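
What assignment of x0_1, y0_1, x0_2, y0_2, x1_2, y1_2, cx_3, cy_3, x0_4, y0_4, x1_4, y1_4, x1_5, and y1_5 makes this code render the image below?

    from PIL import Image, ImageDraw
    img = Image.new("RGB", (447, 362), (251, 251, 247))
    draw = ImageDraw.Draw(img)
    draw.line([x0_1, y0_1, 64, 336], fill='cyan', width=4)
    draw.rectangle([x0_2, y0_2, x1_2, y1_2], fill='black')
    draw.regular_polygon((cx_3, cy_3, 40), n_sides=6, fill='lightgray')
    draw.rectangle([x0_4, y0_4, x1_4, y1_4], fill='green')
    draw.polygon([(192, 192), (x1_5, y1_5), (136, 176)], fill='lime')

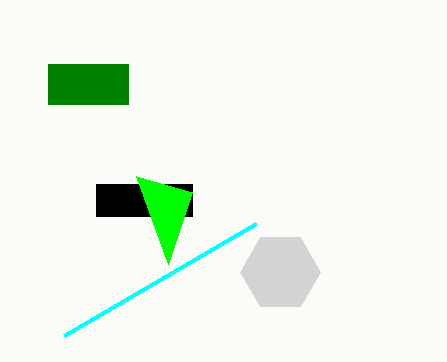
x0_1 = 256, y0_1 = 224, x0_2 = 96, y0_2 = 184, x1_2 = 192, y1_2 = 216, cx_3 = 280, cy_3 = 272, x0_4 = 48, y0_4 = 64, x1_4 = 128, y1_4 = 104, x1_5 = 168, y1_5 = 264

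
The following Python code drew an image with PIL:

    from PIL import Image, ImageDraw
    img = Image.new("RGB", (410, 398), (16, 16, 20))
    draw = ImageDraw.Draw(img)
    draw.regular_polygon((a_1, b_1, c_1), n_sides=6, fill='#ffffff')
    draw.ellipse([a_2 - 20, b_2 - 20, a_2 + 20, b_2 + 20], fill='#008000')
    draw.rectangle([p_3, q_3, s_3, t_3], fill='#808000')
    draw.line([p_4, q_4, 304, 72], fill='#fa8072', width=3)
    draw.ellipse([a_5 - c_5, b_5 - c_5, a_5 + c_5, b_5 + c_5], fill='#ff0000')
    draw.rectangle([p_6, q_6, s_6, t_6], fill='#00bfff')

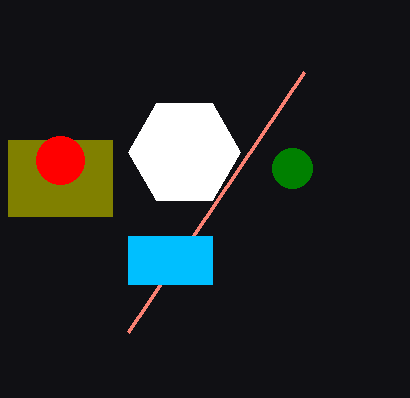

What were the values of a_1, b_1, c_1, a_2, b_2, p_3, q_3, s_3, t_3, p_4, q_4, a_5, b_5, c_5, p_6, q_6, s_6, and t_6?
a_1 = 184, b_1 = 152, c_1 = 56, a_2 = 292, b_2 = 168, p_3 = 8, q_3 = 140, s_3 = 112, t_3 = 216, p_4 = 128, q_4 = 332, a_5 = 60, b_5 = 160, c_5 = 24, p_6 = 128, q_6 = 236, s_6 = 212, t_6 = 284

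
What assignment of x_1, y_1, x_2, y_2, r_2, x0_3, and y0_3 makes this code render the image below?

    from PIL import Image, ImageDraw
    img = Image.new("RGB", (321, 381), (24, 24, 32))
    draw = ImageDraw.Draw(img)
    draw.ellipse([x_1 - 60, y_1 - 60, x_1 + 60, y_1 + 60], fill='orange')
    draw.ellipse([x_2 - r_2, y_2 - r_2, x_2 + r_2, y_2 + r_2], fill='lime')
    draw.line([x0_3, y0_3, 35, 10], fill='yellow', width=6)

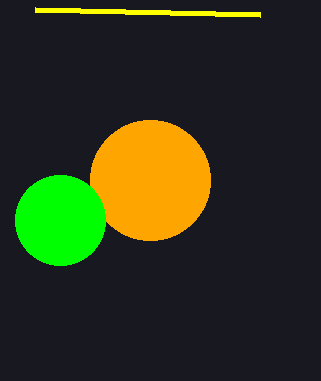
x_1 = 150
y_1 = 180
x_2 = 60
y_2 = 220
r_2 = 45
x0_3 = 260
y0_3 = 15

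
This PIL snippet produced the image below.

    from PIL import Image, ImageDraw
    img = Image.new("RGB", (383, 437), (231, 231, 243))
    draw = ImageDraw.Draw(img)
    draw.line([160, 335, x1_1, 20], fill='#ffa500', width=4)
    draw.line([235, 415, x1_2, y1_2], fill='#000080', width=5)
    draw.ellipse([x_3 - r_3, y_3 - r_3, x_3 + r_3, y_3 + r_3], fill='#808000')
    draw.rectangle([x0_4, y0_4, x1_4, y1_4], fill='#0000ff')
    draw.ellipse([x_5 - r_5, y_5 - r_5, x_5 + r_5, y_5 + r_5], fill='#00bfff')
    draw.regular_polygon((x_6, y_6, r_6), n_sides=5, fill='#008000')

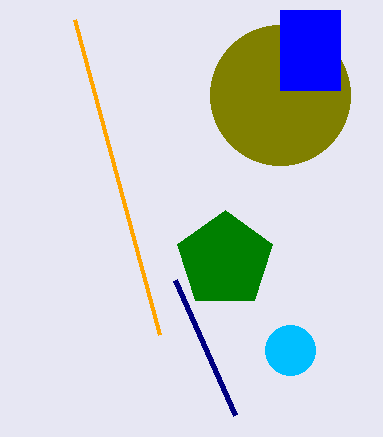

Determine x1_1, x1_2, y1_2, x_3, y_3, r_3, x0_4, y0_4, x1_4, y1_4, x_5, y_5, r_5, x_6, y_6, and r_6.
x1_1 = 75; x1_2 = 175; y1_2 = 280; x_3 = 280; y_3 = 95; r_3 = 70; x0_4 = 280; y0_4 = 10; x1_4 = 340; y1_4 = 90; x_5 = 290; y_5 = 350; r_5 = 25; x_6 = 225; y_6 = 260; r_6 = 50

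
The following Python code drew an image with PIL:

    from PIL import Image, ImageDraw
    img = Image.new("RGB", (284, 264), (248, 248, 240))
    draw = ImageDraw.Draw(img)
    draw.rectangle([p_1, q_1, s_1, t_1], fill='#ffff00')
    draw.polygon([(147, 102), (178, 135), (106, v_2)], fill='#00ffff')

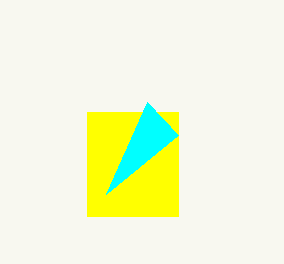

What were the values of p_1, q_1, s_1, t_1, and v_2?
p_1 = 87
q_1 = 112
s_1 = 178
t_1 = 216
v_2 = 194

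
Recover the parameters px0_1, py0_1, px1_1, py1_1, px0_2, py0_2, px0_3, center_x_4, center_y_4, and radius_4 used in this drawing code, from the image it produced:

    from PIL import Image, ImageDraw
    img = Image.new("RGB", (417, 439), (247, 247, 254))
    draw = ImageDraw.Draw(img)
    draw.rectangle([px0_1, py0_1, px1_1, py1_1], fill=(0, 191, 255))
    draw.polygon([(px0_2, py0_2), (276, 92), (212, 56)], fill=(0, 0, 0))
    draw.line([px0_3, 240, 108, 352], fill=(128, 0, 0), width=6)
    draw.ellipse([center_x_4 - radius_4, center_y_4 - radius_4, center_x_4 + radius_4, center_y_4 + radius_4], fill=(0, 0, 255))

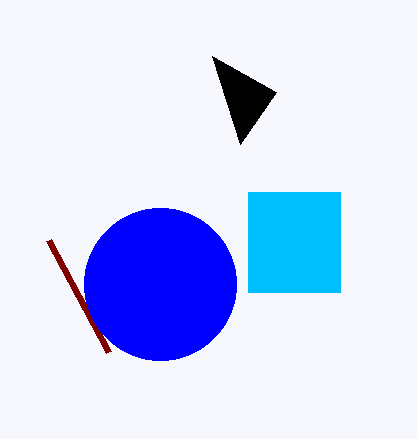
px0_1 = 248; py0_1 = 192; px1_1 = 340; py1_1 = 292; px0_2 = 240; py0_2 = 144; px0_3 = 48; center_x_4 = 160; center_y_4 = 284; radius_4 = 76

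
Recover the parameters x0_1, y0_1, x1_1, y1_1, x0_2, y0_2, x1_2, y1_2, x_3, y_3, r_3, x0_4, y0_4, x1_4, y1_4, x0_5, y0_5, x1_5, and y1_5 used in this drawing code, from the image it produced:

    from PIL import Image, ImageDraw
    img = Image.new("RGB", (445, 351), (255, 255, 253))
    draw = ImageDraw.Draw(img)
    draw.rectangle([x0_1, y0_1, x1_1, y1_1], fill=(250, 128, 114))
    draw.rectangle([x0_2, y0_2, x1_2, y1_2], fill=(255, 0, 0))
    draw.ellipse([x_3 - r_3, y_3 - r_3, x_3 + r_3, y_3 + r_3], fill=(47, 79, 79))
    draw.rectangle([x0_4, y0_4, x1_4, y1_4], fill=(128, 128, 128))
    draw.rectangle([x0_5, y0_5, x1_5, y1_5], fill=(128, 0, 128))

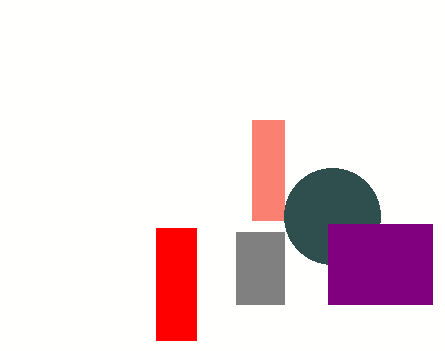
x0_1 = 252, y0_1 = 120, x1_1 = 284, y1_1 = 220, x0_2 = 156, y0_2 = 228, x1_2 = 196, y1_2 = 340, x_3 = 332, y_3 = 216, r_3 = 48, x0_4 = 236, y0_4 = 232, x1_4 = 284, y1_4 = 304, x0_5 = 328, y0_5 = 224, x1_5 = 432, y1_5 = 304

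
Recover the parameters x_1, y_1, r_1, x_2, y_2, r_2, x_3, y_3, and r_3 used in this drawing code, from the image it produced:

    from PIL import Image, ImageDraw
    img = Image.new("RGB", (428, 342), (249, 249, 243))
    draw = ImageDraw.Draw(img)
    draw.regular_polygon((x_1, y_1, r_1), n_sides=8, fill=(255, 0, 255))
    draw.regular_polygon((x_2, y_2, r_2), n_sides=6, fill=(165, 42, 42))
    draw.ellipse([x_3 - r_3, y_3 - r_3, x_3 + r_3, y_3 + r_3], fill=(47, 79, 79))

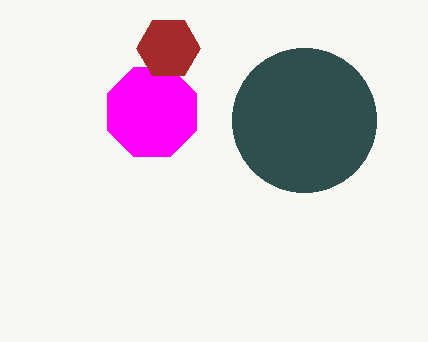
x_1 = 152
y_1 = 112
r_1 = 48
x_2 = 168
y_2 = 48
r_2 = 32
x_3 = 304
y_3 = 120
r_3 = 72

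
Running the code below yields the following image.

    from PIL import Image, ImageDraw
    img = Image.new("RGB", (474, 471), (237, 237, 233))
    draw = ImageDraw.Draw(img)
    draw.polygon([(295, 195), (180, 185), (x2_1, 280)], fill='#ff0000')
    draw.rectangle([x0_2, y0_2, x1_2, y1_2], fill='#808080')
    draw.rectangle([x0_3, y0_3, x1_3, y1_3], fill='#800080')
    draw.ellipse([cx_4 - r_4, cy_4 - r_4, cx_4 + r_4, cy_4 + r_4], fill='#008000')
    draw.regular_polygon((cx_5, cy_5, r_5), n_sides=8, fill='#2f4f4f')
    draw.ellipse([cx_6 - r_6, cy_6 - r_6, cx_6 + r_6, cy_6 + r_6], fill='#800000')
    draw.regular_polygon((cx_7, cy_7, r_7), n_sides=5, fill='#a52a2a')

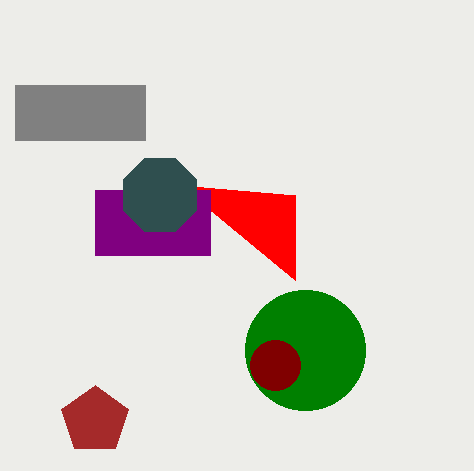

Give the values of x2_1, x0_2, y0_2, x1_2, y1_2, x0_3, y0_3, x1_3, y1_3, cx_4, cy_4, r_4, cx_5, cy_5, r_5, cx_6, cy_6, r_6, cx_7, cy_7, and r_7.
x2_1 = 295, x0_2 = 15, y0_2 = 85, x1_2 = 145, y1_2 = 140, x0_3 = 95, y0_3 = 190, x1_3 = 210, y1_3 = 255, cx_4 = 305, cy_4 = 350, r_4 = 60, cx_5 = 160, cy_5 = 195, r_5 = 40, cx_6 = 275, cy_6 = 365, r_6 = 25, cx_7 = 95, cy_7 = 420, r_7 = 35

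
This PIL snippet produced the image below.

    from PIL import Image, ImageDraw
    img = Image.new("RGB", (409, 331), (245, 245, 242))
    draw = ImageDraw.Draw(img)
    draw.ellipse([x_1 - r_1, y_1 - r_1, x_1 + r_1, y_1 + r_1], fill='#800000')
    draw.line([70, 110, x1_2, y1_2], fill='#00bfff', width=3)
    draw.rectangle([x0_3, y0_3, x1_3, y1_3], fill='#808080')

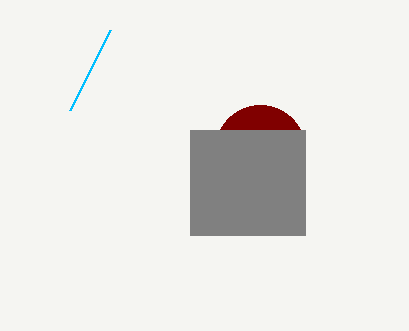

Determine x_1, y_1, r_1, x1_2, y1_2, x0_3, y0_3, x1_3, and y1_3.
x_1 = 260
y_1 = 150
r_1 = 45
x1_2 = 110
y1_2 = 30
x0_3 = 190
y0_3 = 130
x1_3 = 305
y1_3 = 235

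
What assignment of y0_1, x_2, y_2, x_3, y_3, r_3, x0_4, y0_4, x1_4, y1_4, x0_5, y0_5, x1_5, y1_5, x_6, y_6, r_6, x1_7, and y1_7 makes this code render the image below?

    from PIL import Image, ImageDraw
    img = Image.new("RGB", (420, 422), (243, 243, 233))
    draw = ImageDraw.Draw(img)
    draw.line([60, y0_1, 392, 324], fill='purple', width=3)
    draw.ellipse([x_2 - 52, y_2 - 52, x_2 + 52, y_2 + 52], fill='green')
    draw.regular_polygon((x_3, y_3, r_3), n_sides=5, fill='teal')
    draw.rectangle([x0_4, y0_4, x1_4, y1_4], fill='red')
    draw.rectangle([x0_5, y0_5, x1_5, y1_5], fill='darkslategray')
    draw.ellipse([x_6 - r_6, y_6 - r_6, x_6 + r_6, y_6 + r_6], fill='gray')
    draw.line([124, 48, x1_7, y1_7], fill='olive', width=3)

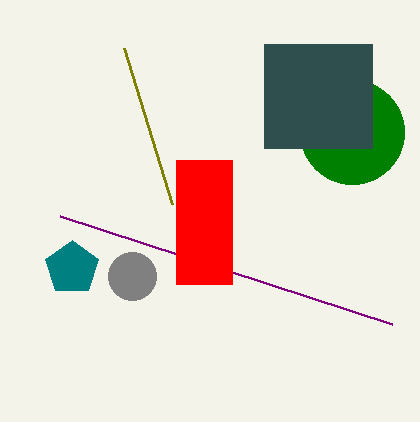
y0_1 = 216, x_2 = 352, y_2 = 132, x_3 = 72, y_3 = 268, r_3 = 28, x0_4 = 176, y0_4 = 160, x1_4 = 232, y1_4 = 284, x0_5 = 264, y0_5 = 44, x1_5 = 372, y1_5 = 148, x_6 = 132, y_6 = 276, r_6 = 24, x1_7 = 172, y1_7 = 204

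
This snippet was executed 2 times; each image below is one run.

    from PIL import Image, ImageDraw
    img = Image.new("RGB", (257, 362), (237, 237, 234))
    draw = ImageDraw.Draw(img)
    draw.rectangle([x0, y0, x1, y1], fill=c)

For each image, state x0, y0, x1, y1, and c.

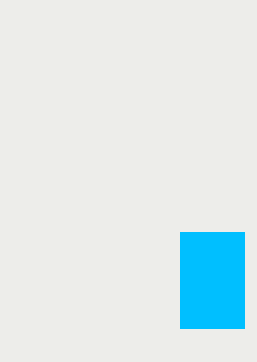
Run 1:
x0 = 180
y0 = 232
x1 = 244
y1 = 328
c = 'deepskyblue'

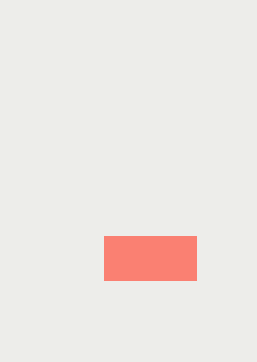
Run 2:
x0 = 104; y0 = 236; x1 = 196; y1 = 280; c = 'salmon'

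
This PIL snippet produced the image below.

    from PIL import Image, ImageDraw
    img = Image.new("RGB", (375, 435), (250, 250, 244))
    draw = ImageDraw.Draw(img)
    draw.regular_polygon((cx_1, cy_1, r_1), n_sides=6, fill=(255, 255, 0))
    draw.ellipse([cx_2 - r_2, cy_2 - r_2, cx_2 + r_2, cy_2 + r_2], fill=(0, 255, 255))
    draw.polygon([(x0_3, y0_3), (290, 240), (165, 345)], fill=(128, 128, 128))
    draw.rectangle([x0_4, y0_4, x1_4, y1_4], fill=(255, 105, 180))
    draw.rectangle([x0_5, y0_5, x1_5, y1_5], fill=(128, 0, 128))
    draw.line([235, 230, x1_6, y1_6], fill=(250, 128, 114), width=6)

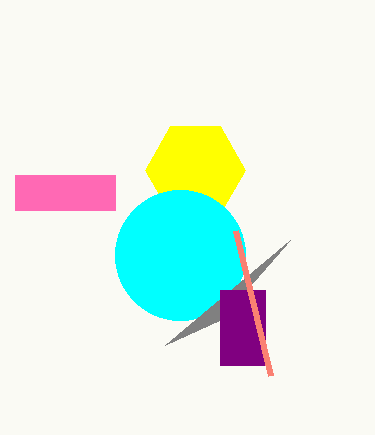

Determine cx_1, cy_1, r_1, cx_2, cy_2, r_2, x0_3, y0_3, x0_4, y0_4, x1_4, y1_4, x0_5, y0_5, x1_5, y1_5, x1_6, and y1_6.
cx_1 = 195
cy_1 = 170
r_1 = 50
cx_2 = 180
cy_2 = 255
r_2 = 65
x0_3 = 220
y0_3 = 320
x0_4 = 15
y0_4 = 175
x1_4 = 115
y1_4 = 210
x0_5 = 220
y0_5 = 290
x1_5 = 265
y1_5 = 365
x1_6 = 270
y1_6 = 375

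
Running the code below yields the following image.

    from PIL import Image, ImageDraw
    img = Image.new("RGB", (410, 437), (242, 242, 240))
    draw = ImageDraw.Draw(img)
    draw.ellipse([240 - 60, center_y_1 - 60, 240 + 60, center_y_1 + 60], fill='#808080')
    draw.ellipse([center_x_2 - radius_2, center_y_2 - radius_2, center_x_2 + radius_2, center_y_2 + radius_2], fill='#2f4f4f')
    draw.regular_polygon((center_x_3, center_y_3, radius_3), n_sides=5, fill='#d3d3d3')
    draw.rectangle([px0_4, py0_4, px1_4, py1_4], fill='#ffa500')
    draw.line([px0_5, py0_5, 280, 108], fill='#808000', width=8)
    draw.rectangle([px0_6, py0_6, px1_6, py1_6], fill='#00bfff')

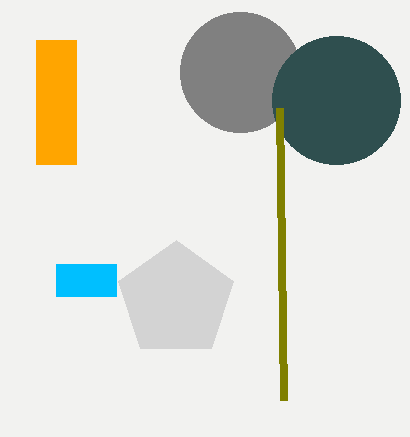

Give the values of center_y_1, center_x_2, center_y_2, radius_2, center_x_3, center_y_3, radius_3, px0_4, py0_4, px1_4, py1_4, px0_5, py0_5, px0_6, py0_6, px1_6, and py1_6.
center_y_1 = 72, center_x_2 = 336, center_y_2 = 100, radius_2 = 64, center_x_3 = 176, center_y_3 = 300, radius_3 = 60, px0_4 = 36, py0_4 = 40, px1_4 = 76, py1_4 = 164, px0_5 = 284, py0_5 = 400, px0_6 = 56, py0_6 = 264, px1_6 = 116, py1_6 = 296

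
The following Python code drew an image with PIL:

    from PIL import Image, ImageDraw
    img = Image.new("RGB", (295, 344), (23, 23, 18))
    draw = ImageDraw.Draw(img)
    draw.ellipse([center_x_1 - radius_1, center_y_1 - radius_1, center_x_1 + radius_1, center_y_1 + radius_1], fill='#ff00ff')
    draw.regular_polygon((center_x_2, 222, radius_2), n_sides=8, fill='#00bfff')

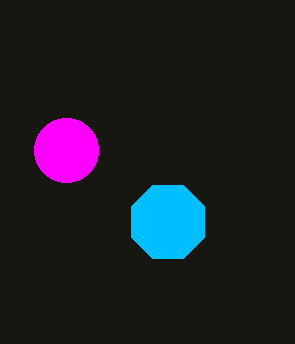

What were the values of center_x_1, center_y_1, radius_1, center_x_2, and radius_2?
center_x_1 = 66, center_y_1 = 150, radius_1 = 32, center_x_2 = 168, radius_2 = 40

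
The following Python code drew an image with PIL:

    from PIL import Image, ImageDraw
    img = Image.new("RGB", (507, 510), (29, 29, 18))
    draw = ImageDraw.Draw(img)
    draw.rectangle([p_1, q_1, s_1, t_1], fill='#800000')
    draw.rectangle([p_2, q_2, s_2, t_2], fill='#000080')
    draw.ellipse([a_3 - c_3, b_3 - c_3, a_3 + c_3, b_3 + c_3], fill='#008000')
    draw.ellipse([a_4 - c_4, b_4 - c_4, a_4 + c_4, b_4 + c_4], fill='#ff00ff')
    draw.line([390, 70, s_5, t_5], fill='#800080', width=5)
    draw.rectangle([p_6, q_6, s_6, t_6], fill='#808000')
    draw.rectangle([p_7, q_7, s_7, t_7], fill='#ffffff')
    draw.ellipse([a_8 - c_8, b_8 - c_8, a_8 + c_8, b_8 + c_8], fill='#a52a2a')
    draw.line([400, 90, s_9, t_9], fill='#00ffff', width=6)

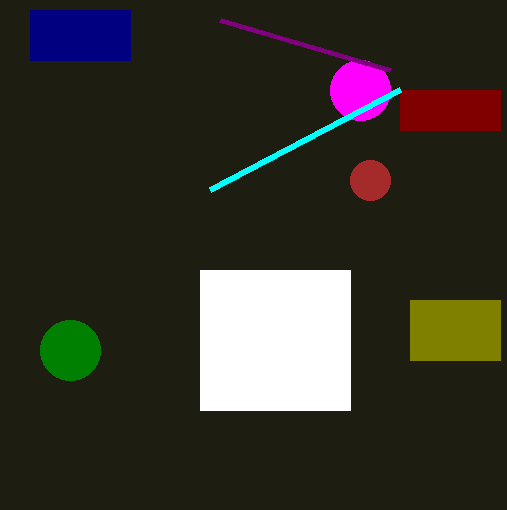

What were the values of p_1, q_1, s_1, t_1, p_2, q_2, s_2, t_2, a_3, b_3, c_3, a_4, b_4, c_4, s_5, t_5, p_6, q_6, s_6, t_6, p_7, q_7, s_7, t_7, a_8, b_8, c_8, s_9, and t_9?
p_1 = 400
q_1 = 90
s_1 = 500
t_1 = 130
p_2 = 30
q_2 = 10
s_2 = 130
t_2 = 60
a_3 = 70
b_3 = 350
c_3 = 30
a_4 = 360
b_4 = 90
c_4 = 30
s_5 = 220
t_5 = 20
p_6 = 410
q_6 = 300
s_6 = 500
t_6 = 360
p_7 = 200
q_7 = 270
s_7 = 350
t_7 = 410
a_8 = 370
b_8 = 180
c_8 = 20
s_9 = 210
t_9 = 190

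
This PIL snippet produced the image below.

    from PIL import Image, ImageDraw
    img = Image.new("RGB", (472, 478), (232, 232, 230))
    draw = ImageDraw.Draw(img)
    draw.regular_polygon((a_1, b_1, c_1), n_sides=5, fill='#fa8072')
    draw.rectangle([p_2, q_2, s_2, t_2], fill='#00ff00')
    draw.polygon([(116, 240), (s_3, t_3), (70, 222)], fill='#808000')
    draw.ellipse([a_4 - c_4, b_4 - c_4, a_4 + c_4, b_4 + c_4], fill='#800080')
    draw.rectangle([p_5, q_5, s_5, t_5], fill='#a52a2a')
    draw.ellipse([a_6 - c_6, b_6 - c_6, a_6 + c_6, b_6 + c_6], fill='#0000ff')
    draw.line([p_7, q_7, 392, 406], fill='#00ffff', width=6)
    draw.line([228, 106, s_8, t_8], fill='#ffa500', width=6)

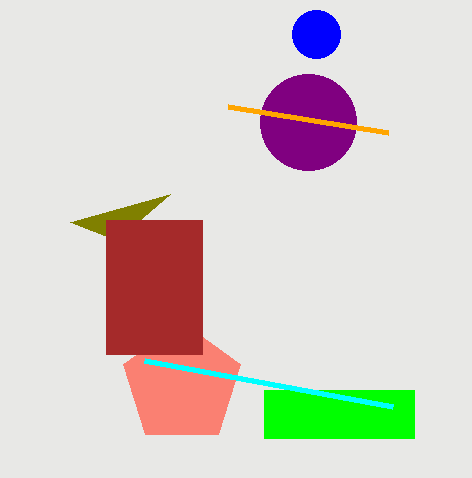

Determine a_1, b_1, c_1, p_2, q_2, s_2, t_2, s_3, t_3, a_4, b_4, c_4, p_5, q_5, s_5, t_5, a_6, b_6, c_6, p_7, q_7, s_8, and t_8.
a_1 = 182; b_1 = 384; c_1 = 62; p_2 = 264; q_2 = 390; s_2 = 414; t_2 = 438; s_3 = 170; t_3 = 194; a_4 = 308; b_4 = 122; c_4 = 48; p_5 = 106; q_5 = 220; s_5 = 202; t_5 = 354; a_6 = 316; b_6 = 34; c_6 = 24; p_7 = 144; q_7 = 360; s_8 = 388; t_8 = 132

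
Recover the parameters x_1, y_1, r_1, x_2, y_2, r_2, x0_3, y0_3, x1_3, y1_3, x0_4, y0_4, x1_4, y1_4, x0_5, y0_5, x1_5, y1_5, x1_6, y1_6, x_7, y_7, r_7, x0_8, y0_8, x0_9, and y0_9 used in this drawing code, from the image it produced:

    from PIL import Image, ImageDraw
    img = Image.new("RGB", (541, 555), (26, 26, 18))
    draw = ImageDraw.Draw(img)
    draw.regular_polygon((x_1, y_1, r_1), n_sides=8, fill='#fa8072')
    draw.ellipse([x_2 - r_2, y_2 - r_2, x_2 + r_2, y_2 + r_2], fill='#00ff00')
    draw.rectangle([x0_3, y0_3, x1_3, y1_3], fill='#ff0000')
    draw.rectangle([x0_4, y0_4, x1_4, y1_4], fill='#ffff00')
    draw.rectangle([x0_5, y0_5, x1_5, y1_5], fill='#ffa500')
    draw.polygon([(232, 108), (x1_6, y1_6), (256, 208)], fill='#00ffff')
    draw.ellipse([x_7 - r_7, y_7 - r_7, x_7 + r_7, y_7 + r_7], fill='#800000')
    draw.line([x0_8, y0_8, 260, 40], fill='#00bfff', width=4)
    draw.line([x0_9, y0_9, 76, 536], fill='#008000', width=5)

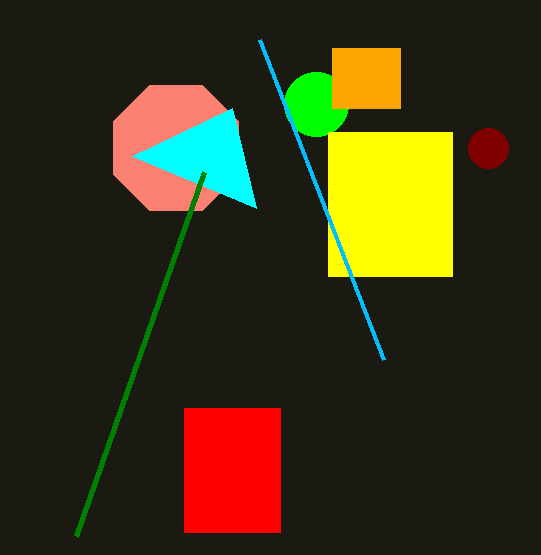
x_1 = 176, y_1 = 148, r_1 = 68, x_2 = 316, y_2 = 104, r_2 = 32, x0_3 = 184, y0_3 = 408, x1_3 = 280, y1_3 = 532, x0_4 = 328, y0_4 = 132, x1_4 = 452, y1_4 = 276, x0_5 = 332, y0_5 = 48, x1_5 = 400, y1_5 = 108, x1_6 = 132, y1_6 = 156, x_7 = 488, y_7 = 148, r_7 = 20, x0_8 = 384, y0_8 = 360, x0_9 = 204, y0_9 = 172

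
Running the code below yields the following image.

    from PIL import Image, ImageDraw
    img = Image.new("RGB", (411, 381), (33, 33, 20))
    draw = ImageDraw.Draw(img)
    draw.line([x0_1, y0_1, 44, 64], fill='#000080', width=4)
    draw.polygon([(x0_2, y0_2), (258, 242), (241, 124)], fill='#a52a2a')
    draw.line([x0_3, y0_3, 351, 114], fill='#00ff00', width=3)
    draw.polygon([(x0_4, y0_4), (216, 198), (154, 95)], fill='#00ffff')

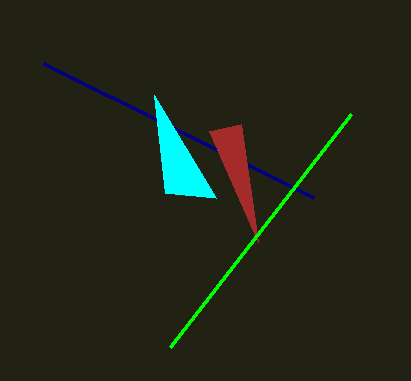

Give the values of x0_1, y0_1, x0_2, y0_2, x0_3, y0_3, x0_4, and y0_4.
x0_1 = 314
y0_1 = 198
x0_2 = 209
y0_2 = 131
x0_3 = 170
y0_3 = 347
x0_4 = 165
y0_4 = 193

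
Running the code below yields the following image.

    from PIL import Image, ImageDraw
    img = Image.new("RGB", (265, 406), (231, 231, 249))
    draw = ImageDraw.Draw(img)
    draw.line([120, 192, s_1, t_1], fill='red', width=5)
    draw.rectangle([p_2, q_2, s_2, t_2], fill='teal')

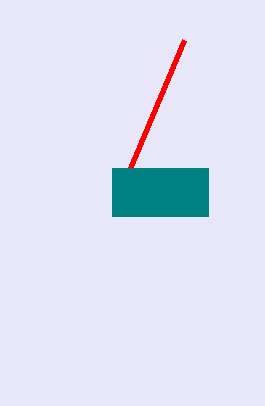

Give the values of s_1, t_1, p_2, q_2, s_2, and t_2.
s_1 = 184, t_1 = 40, p_2 = 112, q_2 = 168, s_2 = 208, t_2 = 216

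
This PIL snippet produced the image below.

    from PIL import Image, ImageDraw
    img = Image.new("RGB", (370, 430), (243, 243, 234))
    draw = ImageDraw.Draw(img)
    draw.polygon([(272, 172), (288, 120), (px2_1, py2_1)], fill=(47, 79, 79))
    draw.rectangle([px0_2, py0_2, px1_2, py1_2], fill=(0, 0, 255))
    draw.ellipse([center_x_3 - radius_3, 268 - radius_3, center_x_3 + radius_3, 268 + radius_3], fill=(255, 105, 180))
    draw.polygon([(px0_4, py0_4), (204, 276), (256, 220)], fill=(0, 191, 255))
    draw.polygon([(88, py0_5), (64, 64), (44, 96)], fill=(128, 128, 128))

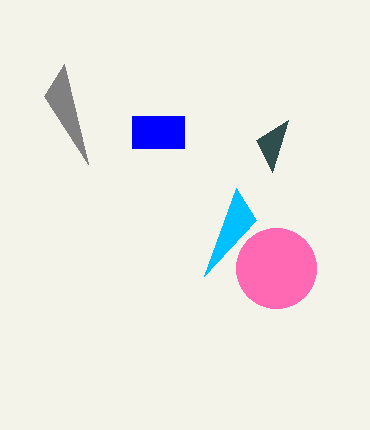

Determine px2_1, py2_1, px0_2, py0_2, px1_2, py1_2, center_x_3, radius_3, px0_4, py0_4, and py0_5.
px2_1 = 256
py2_1 = 140
px0_2 = 132
py0_2 = 116
px1_2 = 184
py1_2 = 148
center_x_3 = 276
radius_3 = 40
px0_4 = 236
py0_4 = 188
py0_5 = 164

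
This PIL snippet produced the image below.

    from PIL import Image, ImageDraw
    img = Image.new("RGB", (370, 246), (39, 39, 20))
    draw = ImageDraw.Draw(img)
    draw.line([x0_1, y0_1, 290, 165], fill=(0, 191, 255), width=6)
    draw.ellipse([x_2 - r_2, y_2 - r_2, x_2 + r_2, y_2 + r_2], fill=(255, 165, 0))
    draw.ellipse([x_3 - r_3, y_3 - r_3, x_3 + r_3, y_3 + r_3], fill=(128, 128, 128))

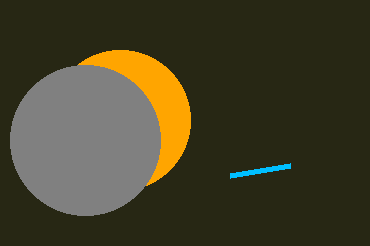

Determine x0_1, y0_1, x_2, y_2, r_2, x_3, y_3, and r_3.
x0_1 = 230
y0_1 = 175
x_2 = 120
y_2 = 120
r_2 = 70
x_3 = 85
y_3 = 140
r_3 = 75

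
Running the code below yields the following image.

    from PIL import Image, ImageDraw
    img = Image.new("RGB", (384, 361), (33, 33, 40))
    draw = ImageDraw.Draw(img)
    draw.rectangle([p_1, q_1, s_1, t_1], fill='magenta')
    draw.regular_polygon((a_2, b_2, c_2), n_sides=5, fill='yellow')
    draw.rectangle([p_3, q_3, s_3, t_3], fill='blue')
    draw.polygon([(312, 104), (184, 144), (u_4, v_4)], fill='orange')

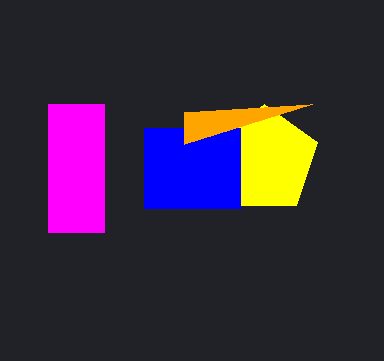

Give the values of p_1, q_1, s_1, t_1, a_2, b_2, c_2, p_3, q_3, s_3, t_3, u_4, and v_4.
p_1 = 48; q_1 = 104; s_1 = 104; t_1 = 232; a_2 = 264; b_2 = 160; c_2 = 56; p_3 = 144; q_3 = 128; s_3 = 240; t_3 = 208; u_4 = 184; v_4 = 112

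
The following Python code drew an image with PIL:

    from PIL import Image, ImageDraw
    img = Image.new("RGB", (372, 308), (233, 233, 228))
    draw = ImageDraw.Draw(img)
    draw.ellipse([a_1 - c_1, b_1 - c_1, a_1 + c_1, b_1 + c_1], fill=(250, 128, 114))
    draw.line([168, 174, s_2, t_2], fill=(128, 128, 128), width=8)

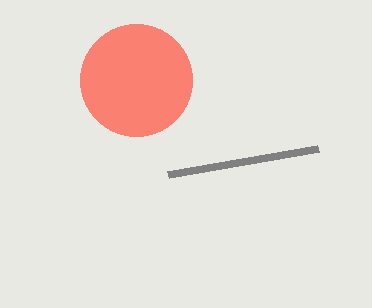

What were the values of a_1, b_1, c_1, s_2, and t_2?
a_1 = 136
b_1 = 80
c_1 = 56
s_2 = 318
t_2 = 148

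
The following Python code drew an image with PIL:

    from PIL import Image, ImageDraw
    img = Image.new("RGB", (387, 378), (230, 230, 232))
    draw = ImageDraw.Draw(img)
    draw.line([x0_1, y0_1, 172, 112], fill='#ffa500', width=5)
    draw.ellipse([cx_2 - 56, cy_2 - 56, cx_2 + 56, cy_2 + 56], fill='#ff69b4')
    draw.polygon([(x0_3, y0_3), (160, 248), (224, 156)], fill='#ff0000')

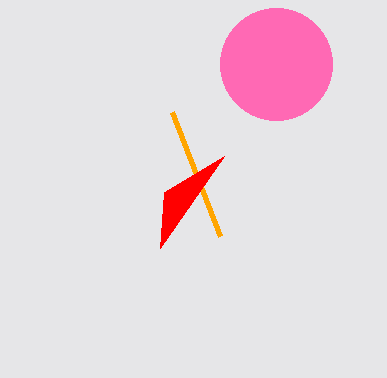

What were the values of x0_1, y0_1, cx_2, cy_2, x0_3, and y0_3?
x0_1 = 220
y0_1 = 236
cx_2 = 276
cy_2 = 64
x0_3 = 164
y0_3 = 192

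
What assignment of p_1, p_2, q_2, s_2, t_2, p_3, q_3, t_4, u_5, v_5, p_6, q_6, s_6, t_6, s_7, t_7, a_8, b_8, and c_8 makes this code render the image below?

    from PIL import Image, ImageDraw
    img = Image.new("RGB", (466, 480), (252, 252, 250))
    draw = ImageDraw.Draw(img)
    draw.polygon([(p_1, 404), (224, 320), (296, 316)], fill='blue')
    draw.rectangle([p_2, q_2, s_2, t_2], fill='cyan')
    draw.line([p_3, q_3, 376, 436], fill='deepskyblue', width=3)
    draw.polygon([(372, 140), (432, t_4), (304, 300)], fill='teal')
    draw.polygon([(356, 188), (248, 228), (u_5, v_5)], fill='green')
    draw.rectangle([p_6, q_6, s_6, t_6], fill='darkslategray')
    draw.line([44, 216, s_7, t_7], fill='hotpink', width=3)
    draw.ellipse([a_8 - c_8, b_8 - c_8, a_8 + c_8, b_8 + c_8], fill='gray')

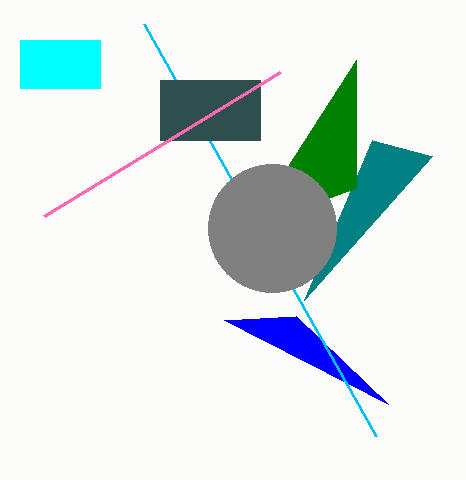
p_1 = 388; p_2 = 20; q_2 = 40; s_2 = 100; t_2 = 88; p_3 = 144; q_3 = 24; t_4 = 156; u_5 = 356; v_5 = 60; p_6 = 160; q_6 = 80; s_6 = 260; t_6 = 140; s_7 = 280; t_7 = 72; a_8 = 272; b_8 = 228; c_8 = 64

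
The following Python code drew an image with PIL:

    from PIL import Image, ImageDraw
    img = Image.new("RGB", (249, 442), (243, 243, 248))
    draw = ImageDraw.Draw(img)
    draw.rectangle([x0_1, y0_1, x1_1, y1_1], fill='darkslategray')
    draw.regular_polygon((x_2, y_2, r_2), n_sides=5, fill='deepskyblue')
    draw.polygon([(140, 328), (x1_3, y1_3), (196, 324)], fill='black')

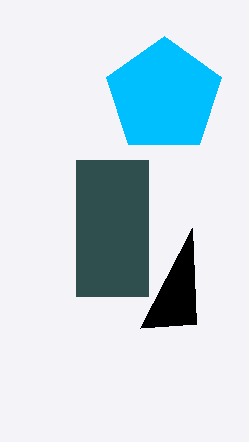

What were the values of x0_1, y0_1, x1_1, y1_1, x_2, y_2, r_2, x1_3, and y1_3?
x0_1 = 76, y0_1 = 160, x1_1 = 148, y1_1 = 296, x_2 = 164, y_2 = 96, r_2 = 60, x1_3 = 192, y1_3 = 228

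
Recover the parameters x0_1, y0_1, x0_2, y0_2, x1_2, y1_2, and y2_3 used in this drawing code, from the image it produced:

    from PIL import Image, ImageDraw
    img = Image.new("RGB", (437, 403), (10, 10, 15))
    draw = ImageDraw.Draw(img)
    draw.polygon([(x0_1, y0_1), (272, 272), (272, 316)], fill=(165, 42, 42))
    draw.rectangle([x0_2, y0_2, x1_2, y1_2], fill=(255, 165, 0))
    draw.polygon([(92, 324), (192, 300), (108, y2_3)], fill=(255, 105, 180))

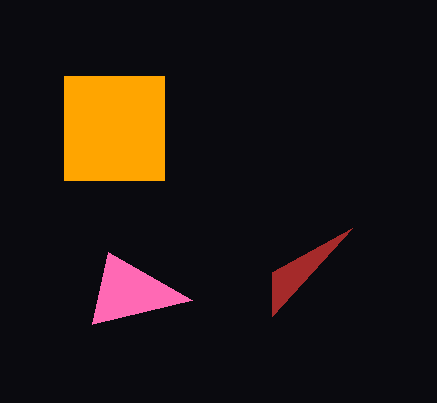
x0_1 = 352; y0_1 = 228; x0_2 = 64; y0_2 = 76; x1_2 = 164; y1_2 = 180; y2_3 = 252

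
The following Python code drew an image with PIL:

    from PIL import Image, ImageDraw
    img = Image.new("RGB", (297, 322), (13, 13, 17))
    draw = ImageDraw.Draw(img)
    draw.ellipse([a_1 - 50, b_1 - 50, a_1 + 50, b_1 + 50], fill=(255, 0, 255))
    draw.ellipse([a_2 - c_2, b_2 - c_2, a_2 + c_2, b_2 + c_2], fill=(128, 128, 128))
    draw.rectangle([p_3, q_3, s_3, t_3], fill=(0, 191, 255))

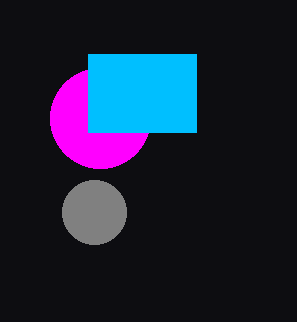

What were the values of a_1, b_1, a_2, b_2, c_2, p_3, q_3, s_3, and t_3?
a_1 = 100
b_1 = 118
a_2 = 94
b_2 = 212
c_2 = 32
p_3 = 88
q_3 = 54
s_3 = 196
t_3 = 132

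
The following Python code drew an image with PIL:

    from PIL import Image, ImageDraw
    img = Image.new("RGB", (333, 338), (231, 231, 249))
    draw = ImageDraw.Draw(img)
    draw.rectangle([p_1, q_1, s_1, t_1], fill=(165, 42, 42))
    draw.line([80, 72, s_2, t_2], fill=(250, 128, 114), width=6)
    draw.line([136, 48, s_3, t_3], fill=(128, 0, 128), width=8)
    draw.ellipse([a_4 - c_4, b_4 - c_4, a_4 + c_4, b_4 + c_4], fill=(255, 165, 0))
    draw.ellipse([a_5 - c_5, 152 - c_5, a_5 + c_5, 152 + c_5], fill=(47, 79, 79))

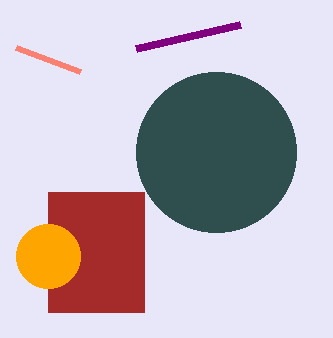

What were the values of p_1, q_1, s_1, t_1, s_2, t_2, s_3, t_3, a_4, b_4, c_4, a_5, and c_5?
p_1 = 48, q_1 = 192, s_1 = 144, t_1 = 312, s_2 = 16, t_2 = 48, s_3 = 240, t_3 = 24, a_4 = 48, b_4 = 256, c_4 = 32, a_5 = 216, c_5 = 80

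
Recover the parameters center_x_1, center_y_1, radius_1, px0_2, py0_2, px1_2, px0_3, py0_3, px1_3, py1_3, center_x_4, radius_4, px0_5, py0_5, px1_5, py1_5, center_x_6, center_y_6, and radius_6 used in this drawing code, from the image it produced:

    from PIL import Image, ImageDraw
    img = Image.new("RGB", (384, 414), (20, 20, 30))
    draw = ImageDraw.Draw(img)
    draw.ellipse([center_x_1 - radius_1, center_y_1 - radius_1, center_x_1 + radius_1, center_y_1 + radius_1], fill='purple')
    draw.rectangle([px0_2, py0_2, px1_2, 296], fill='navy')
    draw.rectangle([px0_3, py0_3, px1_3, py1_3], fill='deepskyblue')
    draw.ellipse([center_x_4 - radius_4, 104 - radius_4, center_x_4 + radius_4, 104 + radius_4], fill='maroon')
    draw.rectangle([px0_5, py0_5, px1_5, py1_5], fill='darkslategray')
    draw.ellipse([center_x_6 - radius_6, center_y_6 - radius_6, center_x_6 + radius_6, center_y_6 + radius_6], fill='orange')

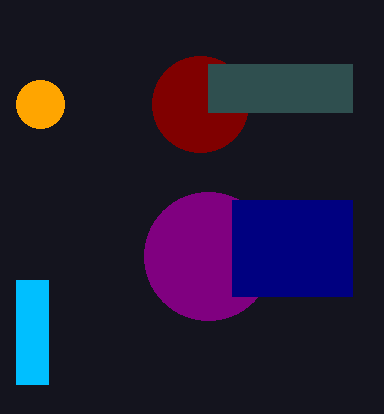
center_x_1 = 208; center_y_1 = 256; radius_1 = 64; px0_2 = 232; py0_2 = 200; px1_2 = 352; px0_3 = 16; py0_3 = 280; px1_3 = 48; py1_3 = 384; center_x_4 = 200; radius_4 = 48; px0_5 = 208; py0_5 = 64; px1_5 = 352; py1_5 = 112; center_x_6 = 40; center_y_6 = 104; radius_6 = 24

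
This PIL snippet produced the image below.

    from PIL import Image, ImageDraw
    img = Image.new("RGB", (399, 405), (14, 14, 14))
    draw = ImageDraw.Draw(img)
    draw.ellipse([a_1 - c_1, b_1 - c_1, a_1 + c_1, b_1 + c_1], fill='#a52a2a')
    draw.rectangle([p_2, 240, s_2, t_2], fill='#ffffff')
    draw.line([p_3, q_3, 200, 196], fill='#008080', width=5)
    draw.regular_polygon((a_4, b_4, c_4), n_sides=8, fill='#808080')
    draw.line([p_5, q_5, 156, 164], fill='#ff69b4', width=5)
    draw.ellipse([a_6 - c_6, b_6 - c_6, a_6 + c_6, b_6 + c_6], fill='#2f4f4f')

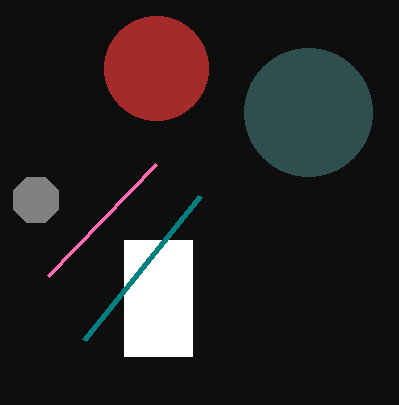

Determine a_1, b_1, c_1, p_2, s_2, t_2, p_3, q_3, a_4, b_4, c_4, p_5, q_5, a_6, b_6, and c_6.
a_1 = 156; b_1 = 68; c_1 = 52; p_2 = 124; s_2 = 192; t_2 = 356; p_3 = 84; q_3 = 340; a_4 = 36; b_4 = 200; c_4 = 24; p_5 = 48; q_5 = 276; a_6 = 308; b_6 = 112; c_6 = 64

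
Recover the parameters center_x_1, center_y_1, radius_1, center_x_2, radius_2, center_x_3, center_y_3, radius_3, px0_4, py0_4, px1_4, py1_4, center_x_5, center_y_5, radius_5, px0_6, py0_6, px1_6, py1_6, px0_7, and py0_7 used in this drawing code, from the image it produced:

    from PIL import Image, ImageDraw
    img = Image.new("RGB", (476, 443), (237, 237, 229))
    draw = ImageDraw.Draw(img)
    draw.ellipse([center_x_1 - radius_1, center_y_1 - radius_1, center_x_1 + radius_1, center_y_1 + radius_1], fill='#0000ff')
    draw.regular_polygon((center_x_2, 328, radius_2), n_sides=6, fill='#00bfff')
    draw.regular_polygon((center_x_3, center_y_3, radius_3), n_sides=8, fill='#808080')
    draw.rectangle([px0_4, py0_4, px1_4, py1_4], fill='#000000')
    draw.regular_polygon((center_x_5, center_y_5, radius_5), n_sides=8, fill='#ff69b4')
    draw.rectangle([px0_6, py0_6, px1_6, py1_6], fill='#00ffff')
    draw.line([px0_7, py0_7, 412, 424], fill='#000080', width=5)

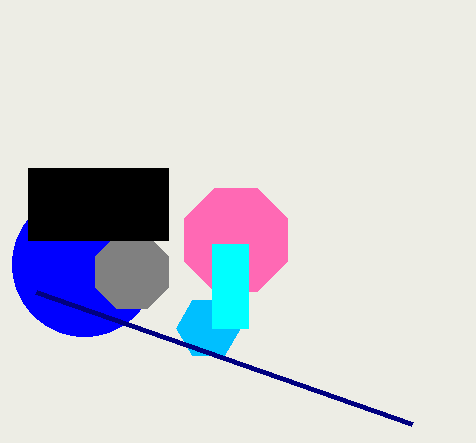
center_x_1 = 84; center_y_1 = 264; radius_1 = 72; center_x_2 = 208; radius_2 = 32; center_x_3 = 132; center_y_3 = 272; radius_3 = 40; px0_4 = 28; py0_4 = 168; px1_4 = 168; py1_4 = 240; center_x_5 = 236; center_y_5 = 240; radius_5 = 56; px0_6 = 212; py0_6 = 244; px1_6 = 248; py1_6 = 328; px0_7 = 36; py0_7 = 292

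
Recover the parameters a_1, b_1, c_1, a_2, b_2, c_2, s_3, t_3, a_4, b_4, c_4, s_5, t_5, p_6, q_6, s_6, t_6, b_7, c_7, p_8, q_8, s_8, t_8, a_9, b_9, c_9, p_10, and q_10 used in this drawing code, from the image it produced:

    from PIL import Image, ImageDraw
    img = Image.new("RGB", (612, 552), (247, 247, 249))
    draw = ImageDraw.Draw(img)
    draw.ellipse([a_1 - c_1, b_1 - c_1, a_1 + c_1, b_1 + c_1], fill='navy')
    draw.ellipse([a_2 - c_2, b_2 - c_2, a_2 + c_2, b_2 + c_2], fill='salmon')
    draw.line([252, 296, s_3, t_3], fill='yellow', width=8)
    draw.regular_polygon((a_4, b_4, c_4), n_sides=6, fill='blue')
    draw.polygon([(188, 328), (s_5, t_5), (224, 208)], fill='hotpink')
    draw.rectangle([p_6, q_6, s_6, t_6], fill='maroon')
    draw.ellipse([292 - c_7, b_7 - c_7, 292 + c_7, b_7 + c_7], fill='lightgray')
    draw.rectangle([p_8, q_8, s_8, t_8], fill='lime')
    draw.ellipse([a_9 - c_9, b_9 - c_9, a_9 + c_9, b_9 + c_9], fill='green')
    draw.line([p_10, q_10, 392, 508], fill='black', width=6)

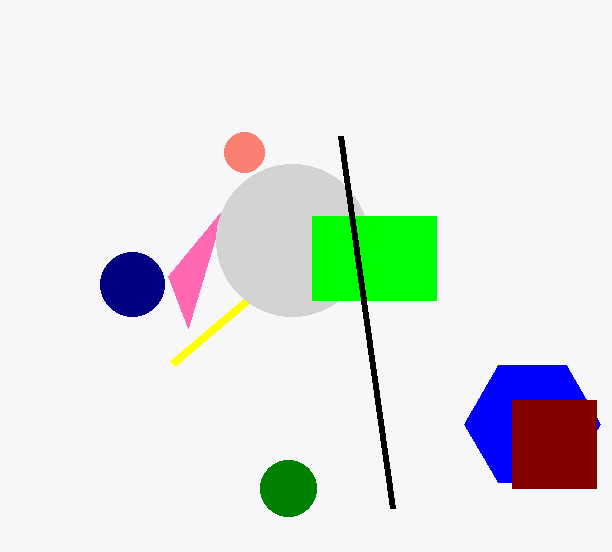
a_1 = 132, b_1 = 284, c_1 = 32, a_2 = 244, b_2 = 152, c_2 = 20, s_3 = 172, t_3 = 364, a_4 = 532, b_4 = 424, c_4 = 68, s_5 = 168, t_5 = 276, p_6 = 512, q_6 = 400, s_6 = 596, t_6 = 488, b_7 = 240, c_7 = 76, p_8 = 312, q_8 = 216, s_8 = 436, t_8 = 300, a_9 = 288, b_9 = 488, c_9 = 28, p_10 = 340, q_10 = 136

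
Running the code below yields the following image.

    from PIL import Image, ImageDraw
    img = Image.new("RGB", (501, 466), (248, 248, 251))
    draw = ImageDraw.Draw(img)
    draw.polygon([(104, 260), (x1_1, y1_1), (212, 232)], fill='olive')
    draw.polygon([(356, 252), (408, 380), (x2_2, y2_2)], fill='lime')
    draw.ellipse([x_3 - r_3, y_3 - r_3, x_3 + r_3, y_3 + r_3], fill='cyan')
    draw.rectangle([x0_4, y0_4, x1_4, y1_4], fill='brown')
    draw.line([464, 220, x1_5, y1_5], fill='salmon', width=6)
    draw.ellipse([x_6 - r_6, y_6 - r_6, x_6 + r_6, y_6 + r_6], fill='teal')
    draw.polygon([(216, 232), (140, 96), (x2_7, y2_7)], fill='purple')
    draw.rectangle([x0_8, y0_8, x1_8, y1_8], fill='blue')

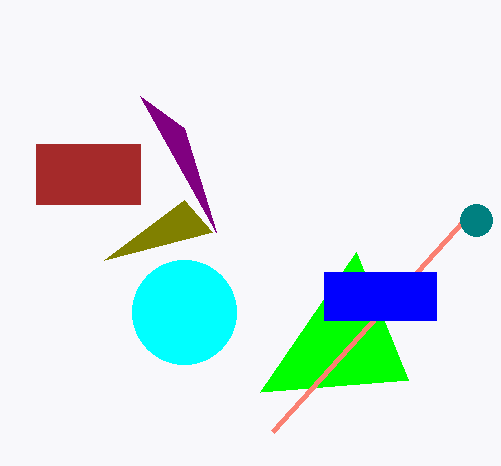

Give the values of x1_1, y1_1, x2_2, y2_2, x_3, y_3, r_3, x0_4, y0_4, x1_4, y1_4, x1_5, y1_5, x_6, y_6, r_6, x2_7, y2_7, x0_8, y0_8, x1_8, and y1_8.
x1_1 = 184, y1_1 = 200, x2_2 = 260, y2_2 = 392, x_3 = 184, y_3 = 312, r_3 = 52, x0_4 = 36, y0_4 = 144, x1_4 = 140, y1_4 = 204, x1_5 = 272, y1_5 = 432, x_6 = 476, y_6 = 220, r_6 = 16, x2_7 = 184, y2_7 = 128, x0_8 = 324, y0_8 = 272, x1_8 = 436, y1_8 = 320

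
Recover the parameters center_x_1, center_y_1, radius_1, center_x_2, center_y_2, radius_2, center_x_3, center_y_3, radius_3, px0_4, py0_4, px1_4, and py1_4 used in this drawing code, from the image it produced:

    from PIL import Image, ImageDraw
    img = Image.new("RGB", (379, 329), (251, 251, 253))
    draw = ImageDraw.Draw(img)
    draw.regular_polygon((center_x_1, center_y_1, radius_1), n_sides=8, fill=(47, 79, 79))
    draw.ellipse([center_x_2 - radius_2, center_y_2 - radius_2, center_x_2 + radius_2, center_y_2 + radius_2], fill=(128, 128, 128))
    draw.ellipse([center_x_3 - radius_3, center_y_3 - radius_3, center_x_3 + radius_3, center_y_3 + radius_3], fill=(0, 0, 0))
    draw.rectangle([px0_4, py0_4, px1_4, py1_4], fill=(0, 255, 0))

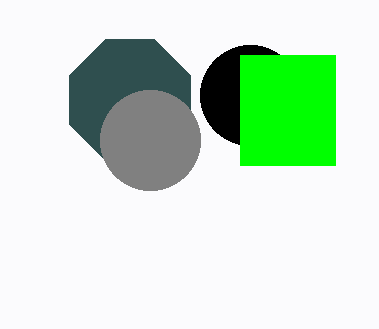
center_x_1 = 130
center_y_1 = 100
radius_1 = 65
center_x_2 = 150
center_y_2 = 140
radius_2 = 50
center_x_3 = 250
center_y_3 = 95
radius_3 = 50
px0_4 = 240
py0_4 = 55
px1_4 = 335
py1_4 = 165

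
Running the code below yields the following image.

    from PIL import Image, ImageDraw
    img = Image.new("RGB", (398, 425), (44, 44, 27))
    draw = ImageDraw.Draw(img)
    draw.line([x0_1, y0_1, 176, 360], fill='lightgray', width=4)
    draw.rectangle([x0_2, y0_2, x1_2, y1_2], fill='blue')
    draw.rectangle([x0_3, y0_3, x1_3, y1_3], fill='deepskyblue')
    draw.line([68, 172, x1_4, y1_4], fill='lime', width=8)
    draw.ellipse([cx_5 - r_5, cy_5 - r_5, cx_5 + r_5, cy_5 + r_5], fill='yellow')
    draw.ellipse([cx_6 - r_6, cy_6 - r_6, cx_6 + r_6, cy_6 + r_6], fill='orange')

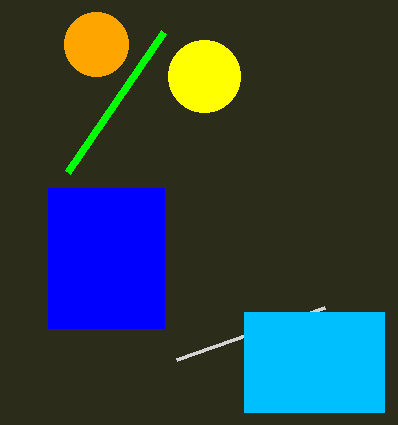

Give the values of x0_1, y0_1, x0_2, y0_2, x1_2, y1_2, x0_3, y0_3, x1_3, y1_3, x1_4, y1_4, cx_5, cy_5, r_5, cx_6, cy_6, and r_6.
x0_1 = 324
y0_1 = 308
x0_2 = 48
y0_2 = 188
x1_2 = 164
y1_2 = 328
x0_3 = 244
y0_3 = 312
x1_3 = 384
y1_3 = 412
x1_4 = 164
y1_4 = 32
cx_5 = 204
cy_5 = 76
r_5 = 36
cx_6 = 96
cy_6 = 44
r_6 = 32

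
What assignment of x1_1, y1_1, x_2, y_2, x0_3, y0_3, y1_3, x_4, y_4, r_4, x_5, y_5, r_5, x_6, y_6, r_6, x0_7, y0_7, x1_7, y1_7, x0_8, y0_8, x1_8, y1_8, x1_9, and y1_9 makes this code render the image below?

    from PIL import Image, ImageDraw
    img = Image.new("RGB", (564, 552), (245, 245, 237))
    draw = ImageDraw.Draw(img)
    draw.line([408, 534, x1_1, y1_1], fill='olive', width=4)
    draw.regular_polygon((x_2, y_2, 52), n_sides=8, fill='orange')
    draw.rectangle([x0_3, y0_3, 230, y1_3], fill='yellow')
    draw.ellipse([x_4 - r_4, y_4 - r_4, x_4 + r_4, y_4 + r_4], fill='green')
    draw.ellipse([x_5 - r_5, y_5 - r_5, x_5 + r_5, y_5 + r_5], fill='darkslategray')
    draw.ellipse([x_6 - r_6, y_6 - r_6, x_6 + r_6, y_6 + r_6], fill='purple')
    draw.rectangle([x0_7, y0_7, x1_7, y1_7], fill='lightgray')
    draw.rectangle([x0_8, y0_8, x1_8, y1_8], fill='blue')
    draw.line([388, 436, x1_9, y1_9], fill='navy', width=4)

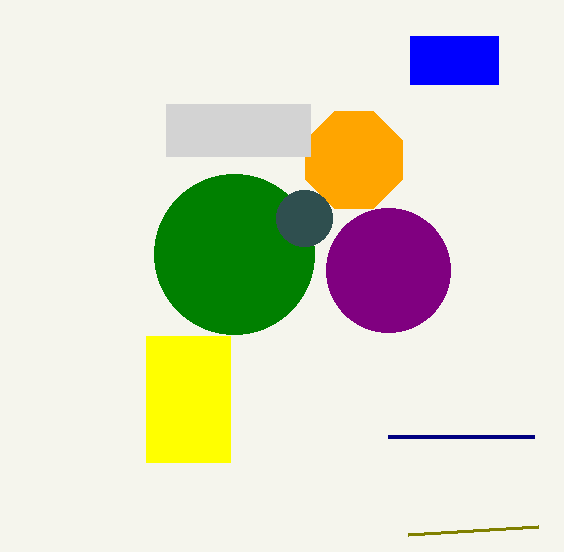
x1_1 = 538
y1_1 = 526
x_2 = 354
y_2 = 160
x0_3 = 146
y0_3 = 336
y1_3 = 462
x_4 = 234
y_4 = 254
r_4 = 80
x_5 = 304
y_5 = 218
r_5 = 28
x_6 = 388
y_6 = 270
r_6 = 62
x0_7 = 166
y0_7 = 104
x1_7 = 310
y1_7 = 156
x0_8 = 410
y0_8 = 36
x1_8 = 498
y1_8 = 84
x1_9 = 534
y1_9 = 436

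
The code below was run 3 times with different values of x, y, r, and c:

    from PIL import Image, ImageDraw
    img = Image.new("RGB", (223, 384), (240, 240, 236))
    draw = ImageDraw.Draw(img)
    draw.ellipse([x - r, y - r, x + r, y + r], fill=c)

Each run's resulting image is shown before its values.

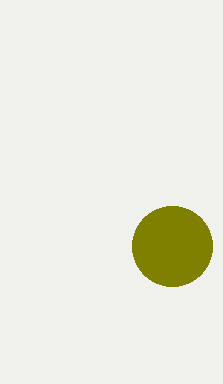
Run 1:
x = 172, y = 246, r = 40, c = 'olive'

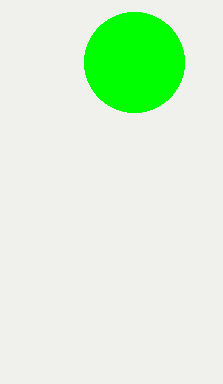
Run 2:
x = 134, y = 62, r = 50, c = 'lime'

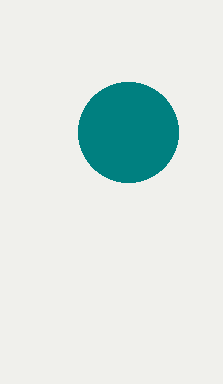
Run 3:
x = 128; y = 132; r = 50; c = 'teal'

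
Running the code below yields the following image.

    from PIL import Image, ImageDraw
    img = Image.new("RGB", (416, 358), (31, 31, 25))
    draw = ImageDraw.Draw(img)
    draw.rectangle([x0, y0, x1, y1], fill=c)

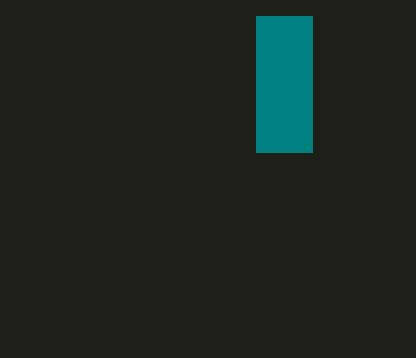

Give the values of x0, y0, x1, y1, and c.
x0 = 256
y0 = 16
x1 = 312
y1 = 152
c = 'teal'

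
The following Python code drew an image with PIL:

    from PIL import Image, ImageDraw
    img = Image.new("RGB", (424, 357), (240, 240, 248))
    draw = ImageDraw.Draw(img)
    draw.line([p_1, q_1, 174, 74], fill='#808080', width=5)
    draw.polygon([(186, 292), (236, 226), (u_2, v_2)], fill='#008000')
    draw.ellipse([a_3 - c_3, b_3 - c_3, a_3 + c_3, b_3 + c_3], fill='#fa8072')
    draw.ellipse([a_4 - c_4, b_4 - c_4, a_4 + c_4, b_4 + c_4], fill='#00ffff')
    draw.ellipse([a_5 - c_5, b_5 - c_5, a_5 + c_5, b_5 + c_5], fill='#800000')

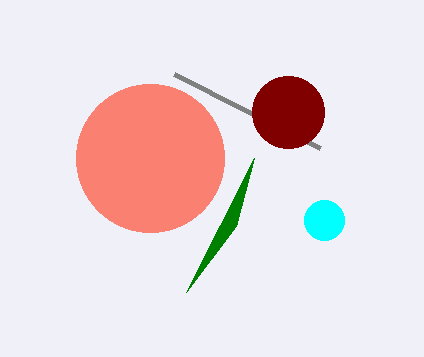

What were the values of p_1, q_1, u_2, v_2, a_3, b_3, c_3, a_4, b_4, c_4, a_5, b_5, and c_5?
p_1 = 320; q_1 = 148; u_2 = 254; v_2 = 158; a_3 = 150; b_3 = 158; c_3 = 74; a_4 = 324; b_4 = 220; c_4 = 20; a_5 = 288; b_5 = 112; c_5 = 36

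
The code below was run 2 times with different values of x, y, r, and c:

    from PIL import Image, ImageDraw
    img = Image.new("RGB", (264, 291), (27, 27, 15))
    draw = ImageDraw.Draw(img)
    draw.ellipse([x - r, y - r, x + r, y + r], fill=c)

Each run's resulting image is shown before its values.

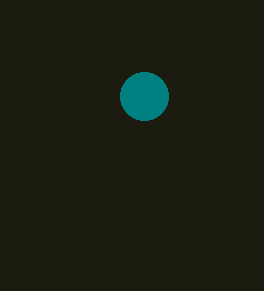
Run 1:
x = 144; y = 96; r = 24; c = 'teal'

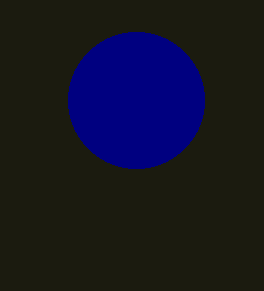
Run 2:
x = 136
y = 100
r = 68
c = 'navy'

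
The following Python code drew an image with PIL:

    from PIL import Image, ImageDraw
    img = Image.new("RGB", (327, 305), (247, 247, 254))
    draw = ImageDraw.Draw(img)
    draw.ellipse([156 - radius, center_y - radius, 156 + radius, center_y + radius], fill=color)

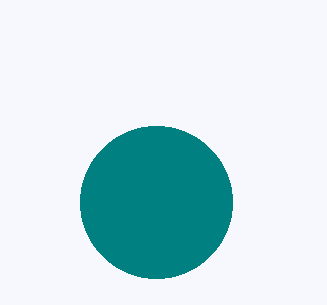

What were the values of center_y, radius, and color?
center_y = 202; radius = 76; color = 'teal'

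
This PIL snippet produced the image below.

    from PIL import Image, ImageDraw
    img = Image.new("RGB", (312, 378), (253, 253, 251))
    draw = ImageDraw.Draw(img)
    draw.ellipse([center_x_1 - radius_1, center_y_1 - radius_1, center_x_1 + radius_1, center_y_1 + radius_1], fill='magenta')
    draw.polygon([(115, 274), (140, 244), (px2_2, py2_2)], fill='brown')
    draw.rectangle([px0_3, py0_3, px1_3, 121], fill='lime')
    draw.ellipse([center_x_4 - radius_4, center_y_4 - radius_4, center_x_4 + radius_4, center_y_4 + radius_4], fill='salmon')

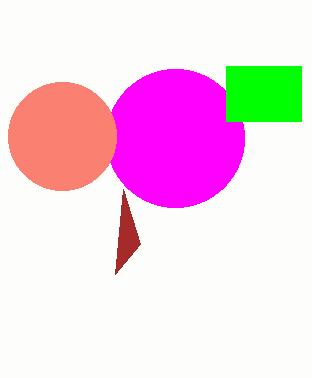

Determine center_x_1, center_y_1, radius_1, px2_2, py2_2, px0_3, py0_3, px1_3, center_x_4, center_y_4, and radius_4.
center_x_1 = 175; center_y_1 = 138; radius_1 = 69; px2_2 = 123; py2_2 = 189; px0_3 = 226; py0_3 = 66; px1_3 = 301; center_x_4 = 62; center_y_4 = 136; radius_4 = 54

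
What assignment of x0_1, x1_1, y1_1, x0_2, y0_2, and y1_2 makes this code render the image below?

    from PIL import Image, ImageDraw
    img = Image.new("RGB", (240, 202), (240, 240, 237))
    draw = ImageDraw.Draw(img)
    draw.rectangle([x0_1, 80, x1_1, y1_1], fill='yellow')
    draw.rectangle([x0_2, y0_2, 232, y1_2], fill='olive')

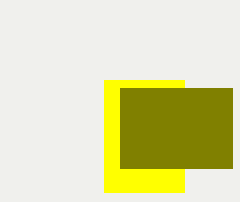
x0_1 = 104, x1_1 = 184, y1_1 = 192, x0_2 = 120, y0_2 = 88, y1_2 = 168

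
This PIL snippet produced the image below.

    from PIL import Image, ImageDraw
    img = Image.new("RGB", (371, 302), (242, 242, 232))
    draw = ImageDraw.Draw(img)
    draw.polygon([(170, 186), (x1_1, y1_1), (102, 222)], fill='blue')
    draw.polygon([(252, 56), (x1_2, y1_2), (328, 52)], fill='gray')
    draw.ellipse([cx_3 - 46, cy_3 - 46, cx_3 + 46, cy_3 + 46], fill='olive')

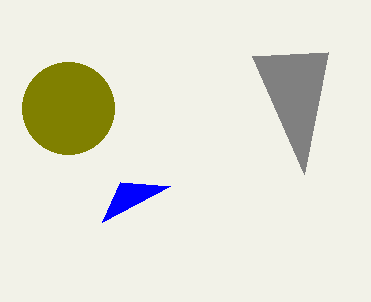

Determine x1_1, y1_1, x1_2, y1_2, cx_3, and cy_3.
x1_1 = 120, y1_1 = 182, x1_2 = 304, y1_2 = 174, cx_3 = 68, cy_3 = 108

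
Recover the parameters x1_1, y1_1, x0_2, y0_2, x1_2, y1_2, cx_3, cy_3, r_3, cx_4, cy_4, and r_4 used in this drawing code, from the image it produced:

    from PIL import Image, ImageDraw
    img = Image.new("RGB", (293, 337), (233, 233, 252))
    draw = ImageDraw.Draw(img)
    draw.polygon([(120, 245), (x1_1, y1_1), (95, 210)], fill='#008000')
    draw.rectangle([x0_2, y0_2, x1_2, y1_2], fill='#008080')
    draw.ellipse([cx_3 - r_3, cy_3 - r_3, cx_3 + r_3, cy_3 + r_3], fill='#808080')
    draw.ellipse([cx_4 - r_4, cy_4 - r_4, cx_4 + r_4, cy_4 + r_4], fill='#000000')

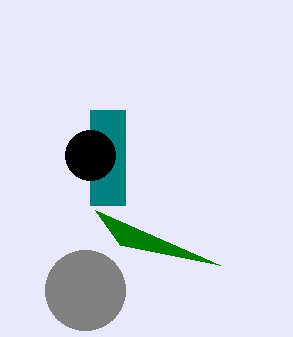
x1_1 = 220, y1_1 = 265, x0_2 = 90, y0_2 = 110, x1_2 = 125, y1_2 = 205, cx_3 = 85, cy_3 = 290, r_3 = 40, cx_4 = 90, cy_4 = 155, r_4 = 25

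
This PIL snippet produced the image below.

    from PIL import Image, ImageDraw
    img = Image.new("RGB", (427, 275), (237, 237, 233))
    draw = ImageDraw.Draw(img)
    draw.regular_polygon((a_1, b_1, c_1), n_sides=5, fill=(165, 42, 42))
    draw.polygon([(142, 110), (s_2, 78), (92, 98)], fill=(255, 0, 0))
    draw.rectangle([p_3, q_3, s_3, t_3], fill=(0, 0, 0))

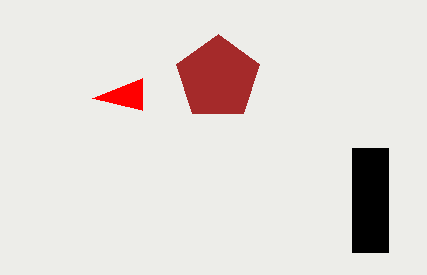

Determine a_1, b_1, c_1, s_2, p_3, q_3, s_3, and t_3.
a_1 = 218
b_1 = 78
c_1 = 44
s_2 = 142
p_3 = 352
q_3 = 148
s_3 = 388
t_3 = 252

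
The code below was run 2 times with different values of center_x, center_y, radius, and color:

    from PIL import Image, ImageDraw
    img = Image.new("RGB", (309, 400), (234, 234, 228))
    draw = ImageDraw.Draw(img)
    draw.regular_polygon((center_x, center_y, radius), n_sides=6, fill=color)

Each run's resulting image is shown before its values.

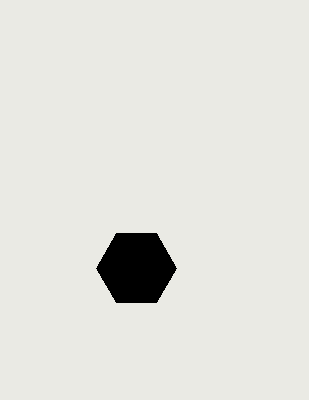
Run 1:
center_x = 136
center_y = 268
radius = 40
color = 'black'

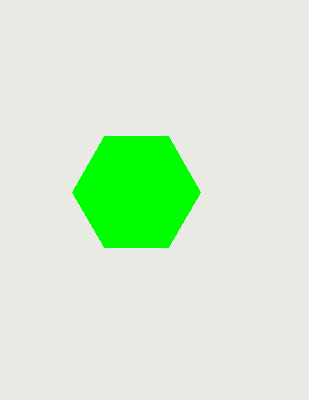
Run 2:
center_x = 136; center_y = 192; radius = 64; color = 'lime'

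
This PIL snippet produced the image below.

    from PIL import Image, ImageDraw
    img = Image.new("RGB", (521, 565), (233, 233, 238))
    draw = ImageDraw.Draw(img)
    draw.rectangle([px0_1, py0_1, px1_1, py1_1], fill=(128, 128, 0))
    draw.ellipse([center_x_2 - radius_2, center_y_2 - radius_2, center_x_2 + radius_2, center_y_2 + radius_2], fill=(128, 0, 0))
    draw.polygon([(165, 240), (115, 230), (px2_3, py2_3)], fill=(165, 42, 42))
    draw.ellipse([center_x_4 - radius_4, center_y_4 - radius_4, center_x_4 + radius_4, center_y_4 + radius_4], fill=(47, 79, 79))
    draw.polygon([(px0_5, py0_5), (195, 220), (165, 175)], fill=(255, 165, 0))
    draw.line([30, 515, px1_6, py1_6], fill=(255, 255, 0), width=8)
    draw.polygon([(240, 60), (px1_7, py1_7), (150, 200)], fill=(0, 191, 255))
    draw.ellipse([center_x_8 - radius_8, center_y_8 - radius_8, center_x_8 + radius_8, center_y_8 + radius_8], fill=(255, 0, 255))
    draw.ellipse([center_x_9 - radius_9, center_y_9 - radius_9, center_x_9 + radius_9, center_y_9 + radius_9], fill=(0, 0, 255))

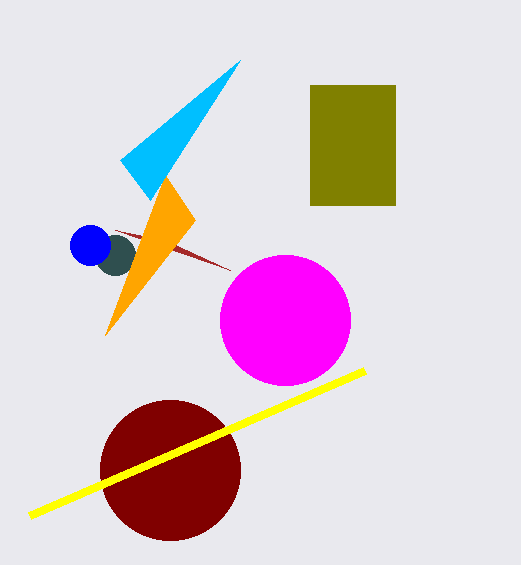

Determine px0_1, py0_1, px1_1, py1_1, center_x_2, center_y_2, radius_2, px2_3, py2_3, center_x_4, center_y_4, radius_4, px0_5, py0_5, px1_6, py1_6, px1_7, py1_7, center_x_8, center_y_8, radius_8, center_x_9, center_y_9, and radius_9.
px0_1 = 310; py0_1 = 85; px1_1 = 395; py1_1 = 205; center_x_2 = 170; center_y_2 = 470; radius_2 = 70; px2_3 = 230; py2_3 = 270; center_x_4 = 115; center_y_4 = 255; radius_4 = 20; px0_5 = 105; py0_5 = 335; px1_6 = 365; py1_6 = 370; px1_7 = 120; py1_7 = 160; center_x_8 = 285; center_y_8 = 320; radius_8 = 65; center_x_9 = 90; center_y_9 = 245; radius_9 = 20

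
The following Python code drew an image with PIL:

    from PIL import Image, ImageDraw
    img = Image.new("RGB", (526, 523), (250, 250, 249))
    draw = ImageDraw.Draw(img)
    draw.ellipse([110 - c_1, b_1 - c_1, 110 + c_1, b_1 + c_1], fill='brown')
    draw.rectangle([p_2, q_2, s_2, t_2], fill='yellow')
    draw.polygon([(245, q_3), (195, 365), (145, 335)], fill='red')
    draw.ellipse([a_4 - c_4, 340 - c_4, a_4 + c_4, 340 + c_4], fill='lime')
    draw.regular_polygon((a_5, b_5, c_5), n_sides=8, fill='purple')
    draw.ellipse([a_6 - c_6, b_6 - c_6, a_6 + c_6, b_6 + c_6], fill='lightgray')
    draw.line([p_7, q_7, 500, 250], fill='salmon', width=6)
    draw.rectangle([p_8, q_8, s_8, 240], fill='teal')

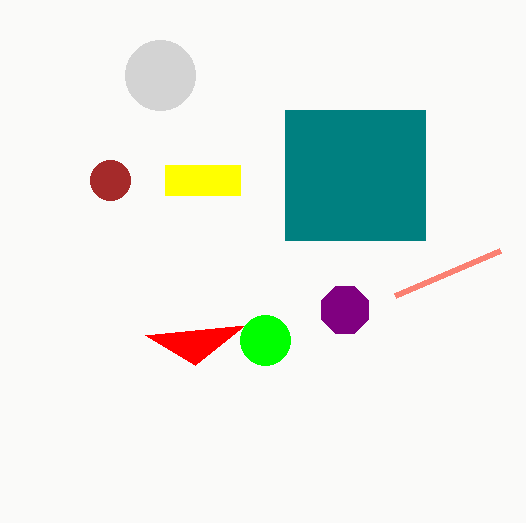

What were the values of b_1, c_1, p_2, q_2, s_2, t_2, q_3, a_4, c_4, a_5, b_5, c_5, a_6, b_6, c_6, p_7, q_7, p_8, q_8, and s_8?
b_1 = 180; c_1 = 20; p_2 = 165; q_2 = 165; s_2 = 240; t_2 = 195; q_3 = 325; a_4 = 265; c_4 = 25; a_5 = 345; b_5 = 310; c_5 = 25; a_6 = 160; b_6 = 75; c_6 = 35; p_7 = 395; q_7 = 295; p_8 = 285; q_8 = 110; s_8 = 425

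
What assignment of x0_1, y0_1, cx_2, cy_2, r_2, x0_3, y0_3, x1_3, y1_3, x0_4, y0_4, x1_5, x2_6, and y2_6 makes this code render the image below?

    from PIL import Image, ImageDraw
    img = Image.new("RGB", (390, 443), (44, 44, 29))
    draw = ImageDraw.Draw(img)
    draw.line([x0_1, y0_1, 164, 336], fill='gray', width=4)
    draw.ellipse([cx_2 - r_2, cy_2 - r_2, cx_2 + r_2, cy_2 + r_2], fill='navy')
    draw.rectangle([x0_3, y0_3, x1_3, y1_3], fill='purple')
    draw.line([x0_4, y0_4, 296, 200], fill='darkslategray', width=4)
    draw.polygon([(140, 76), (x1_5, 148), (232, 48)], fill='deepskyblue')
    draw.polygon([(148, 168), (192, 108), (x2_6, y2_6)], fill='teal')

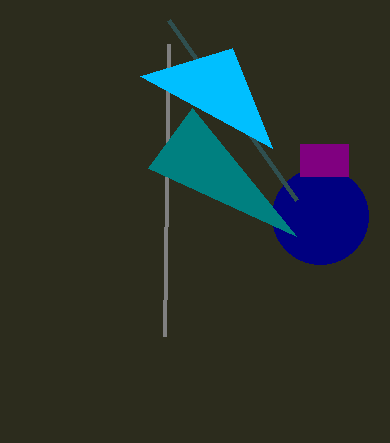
x0_1 = 168, y0_1 = 44, cx_2 = 320, cy_2 = 216, r_2 = 48, x0_3 = 300, y0_3 = 144, x1_3 = 348, y1_3 = 176, x0_4 = 168, y0_4 = 20, x1_5 = 272, x2_6 = 296, y2_6 = 236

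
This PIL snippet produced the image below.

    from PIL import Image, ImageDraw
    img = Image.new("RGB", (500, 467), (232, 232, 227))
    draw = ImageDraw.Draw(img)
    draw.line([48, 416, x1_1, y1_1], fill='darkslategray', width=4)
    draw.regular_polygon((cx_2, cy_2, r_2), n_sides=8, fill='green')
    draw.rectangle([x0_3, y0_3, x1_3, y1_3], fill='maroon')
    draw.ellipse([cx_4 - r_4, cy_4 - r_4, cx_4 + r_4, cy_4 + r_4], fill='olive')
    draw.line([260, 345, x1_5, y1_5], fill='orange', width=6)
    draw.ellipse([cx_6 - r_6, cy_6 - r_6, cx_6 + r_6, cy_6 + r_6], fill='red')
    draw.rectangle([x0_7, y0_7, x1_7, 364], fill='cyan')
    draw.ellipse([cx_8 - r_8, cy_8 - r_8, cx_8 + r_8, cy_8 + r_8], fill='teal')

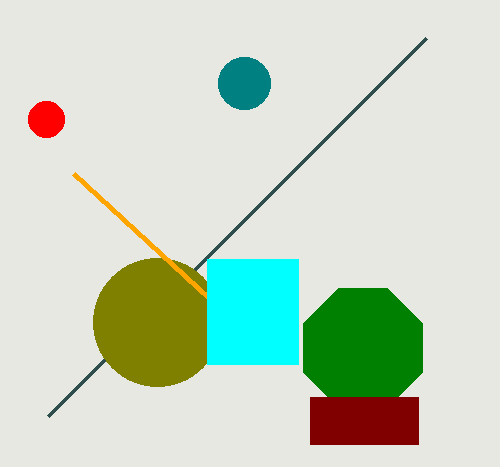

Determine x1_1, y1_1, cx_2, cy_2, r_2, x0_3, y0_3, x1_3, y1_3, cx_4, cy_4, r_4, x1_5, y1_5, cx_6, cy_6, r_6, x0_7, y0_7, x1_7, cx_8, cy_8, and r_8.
x1_1 = 426
y1_1 = 38
cx_2 = 363
cy_2 = 348
r_2 = 64
x0_3 = 310
y0_3 = 397
x1_3 = 418
y1_3 = 444
cx_4 = 157
cy_4 = 322
r_4 = 64
x1_5 = 74
y1_5 = 174
cx_6 = 46
cy_6 = 119
r_6 = 18
x0_7 = 207
y0_7 = 259
x1_7 = 298
cx_8 = 244
cy_8 = 83
r_8 = 26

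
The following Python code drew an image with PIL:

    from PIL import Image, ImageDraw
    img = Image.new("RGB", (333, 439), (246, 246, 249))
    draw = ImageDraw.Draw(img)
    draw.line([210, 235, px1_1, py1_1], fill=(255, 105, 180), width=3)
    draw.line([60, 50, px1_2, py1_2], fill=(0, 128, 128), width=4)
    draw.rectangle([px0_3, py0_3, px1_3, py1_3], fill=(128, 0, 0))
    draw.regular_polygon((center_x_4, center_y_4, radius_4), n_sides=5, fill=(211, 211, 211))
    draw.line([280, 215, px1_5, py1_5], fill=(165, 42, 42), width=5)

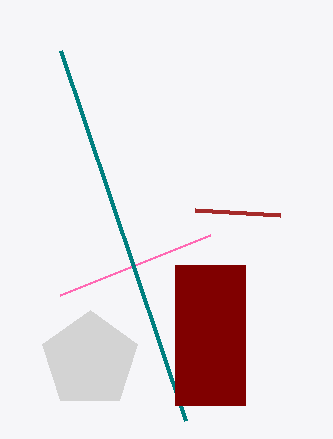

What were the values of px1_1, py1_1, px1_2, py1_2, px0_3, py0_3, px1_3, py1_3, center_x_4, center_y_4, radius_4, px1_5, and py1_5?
px1_1 = 60
py1_1 = 295
px1_2 = 185
py1_2 = 420
px0_3 = 175
py0_3 = 265
px1_3 = 245
py1_3 = 405
center_x_4 = 90
center_y_4 = 360
radius_4 = 50
px1_5 = 195
py1_5 = 210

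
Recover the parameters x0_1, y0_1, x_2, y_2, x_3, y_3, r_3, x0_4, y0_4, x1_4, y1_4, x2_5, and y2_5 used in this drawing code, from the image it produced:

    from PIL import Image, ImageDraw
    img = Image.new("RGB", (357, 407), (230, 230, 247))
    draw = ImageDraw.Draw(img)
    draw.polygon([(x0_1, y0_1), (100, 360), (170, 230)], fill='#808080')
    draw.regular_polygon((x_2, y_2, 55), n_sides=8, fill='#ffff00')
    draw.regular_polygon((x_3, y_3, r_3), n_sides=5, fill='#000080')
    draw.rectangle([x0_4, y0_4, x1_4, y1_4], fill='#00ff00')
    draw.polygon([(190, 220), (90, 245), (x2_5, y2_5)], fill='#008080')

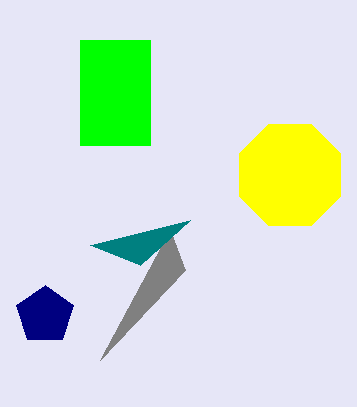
x0_1 = 185, y0_1 = 270, x_2 = 290, y_2 = 175, x_3 = 45, y_3 = 315, r_3 = 30, x0_4 = 80, y0_4 = 40, x1_4 = 150, y1_4 = 145, x2_5 = 140, y2_5 = 265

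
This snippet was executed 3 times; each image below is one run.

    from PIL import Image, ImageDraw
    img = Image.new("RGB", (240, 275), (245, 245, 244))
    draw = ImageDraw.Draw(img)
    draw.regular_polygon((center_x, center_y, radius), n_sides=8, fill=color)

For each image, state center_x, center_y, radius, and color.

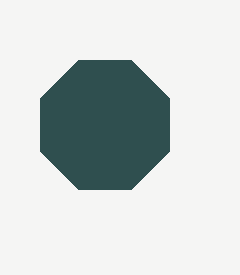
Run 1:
center_x = 105, center_y = 125, radius = 70, color = 'darkslategray'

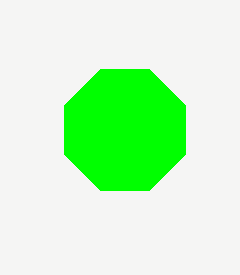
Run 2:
center_x = 125
center_y = 130
radius = 65
color = 'lime'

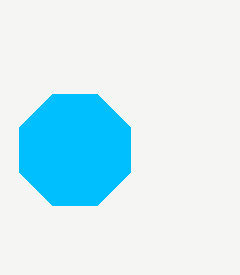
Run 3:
center_x = 75; center_y = 150; radius = 60; color = 'deepskyblue'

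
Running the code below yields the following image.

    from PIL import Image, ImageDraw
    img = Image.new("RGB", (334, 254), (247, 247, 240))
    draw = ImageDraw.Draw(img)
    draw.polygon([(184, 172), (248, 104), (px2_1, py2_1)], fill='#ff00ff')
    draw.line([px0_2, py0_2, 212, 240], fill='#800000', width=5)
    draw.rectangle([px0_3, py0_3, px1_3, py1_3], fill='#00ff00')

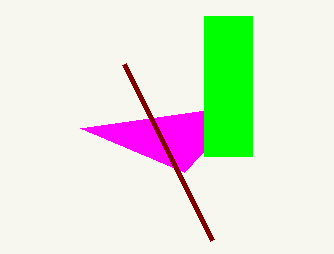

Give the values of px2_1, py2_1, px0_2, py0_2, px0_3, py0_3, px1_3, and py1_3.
px2_1 = 80
py2_1 = 128
px0_2 = 124
py0_2 = 64
px0_3 = 204
py0_3 = 16
px1_3 = 252
py1_3 = 156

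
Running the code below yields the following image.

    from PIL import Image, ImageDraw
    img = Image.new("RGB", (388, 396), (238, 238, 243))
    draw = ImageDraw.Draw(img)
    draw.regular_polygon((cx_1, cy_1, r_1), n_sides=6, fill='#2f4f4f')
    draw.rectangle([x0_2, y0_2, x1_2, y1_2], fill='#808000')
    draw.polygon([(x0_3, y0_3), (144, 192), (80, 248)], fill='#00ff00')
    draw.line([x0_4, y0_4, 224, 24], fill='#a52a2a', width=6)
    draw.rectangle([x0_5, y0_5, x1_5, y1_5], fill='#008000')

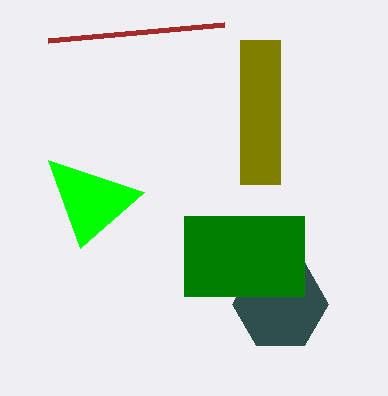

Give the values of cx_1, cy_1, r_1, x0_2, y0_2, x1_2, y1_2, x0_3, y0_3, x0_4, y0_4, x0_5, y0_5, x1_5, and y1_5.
cx_1 = 280, cy_1 = 304, r_1 = 48, x0_2 = 240, y0_2 = 40, x1_2 = 280, y1_2 = 184, x0_3 = 48, y0_3 = 160, x0_4 = 48, y0_4 = 40, x0_5 = 184, y0_5 = 216, x1_5 = 304, y1_5 = 296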